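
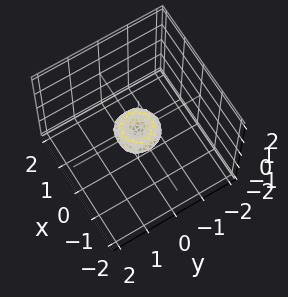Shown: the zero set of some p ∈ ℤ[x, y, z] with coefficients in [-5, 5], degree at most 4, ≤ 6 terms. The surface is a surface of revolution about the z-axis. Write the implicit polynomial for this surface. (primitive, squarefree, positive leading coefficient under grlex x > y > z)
2*x^4 + 4*x^2*y^2 + 2*y^4 - x^2 - y^2 + 2*z^2

The degree is 4 — a generic line meets the surface in up to 4 points.
Symmetries: the surface is invariant under rotation about z: p = q(x² + y², z).
From the axis intercepts and sections: a circular section at z = 0 has radius between 0 and 1; it crosses the z-axis at the gridline z = 0.
These observations pin down the coefficients.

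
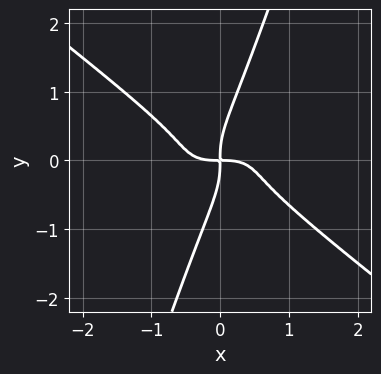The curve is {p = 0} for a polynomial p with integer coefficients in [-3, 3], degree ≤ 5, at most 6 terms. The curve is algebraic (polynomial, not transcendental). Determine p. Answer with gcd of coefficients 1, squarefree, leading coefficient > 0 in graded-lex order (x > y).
First, degree: no degree-3 curve has this shape, so deg p = 4.
Then, reading off the gridlines: one y-axis crossing is at y = 0; it crosses the x-axis at the gridline x = 0.
Finally, putting this together gives p.

x^4 - x^3*y + 3*x*y^3 - y^4 + x*y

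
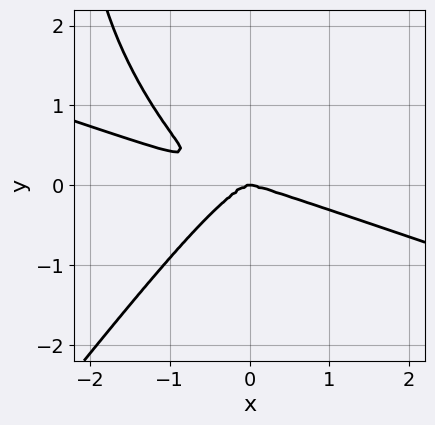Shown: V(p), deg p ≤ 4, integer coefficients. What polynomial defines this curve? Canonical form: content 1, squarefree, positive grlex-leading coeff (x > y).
(a) Degree: no degree-3 curve has this shape, so deg p = 4.
(b) Checking where it meets the axes: it meets the x-axis at x = 0 (among the integer gridlines); it meets the y-axis at y = 0 (among the integer gridlines).
(c) These observations pin down the coefficients.

x^4 + 3*x^3*y - x*y^3 - y^4 + 3*y^3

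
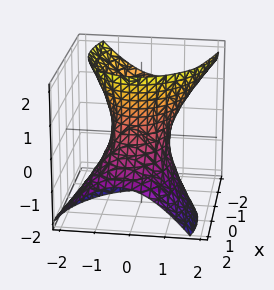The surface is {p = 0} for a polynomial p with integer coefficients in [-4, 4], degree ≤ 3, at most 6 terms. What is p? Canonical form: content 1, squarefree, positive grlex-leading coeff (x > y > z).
1. Degree: the shape is more complex than any degree-1 surface, so deg p = 2.
2. Against the integer gridlines: the x-axis gridline crossings are at x ∈ {-1, 1}; the surface avoids every integer z-axis point in the box.
3. Putting this together gives p.

2*x^2 + x*y + 3*x*z + 3*y^2 - z^2 - 2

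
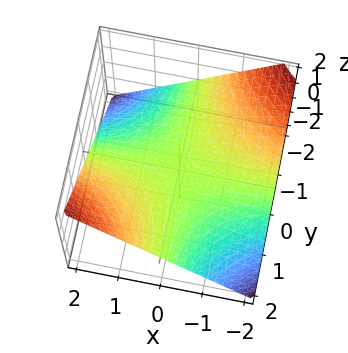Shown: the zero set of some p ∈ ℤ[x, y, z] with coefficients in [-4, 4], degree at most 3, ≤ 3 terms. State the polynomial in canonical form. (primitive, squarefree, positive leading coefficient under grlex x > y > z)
1. deg p = 2. A saddle surface; a quadric.
2. Checking where it meets the axes: every point of the y-axis in the box is on the surface; the visible x-axis segment lies entirely on the surface.
3. Assembling these constraints gives the stated polynomial.

x*y - 2*z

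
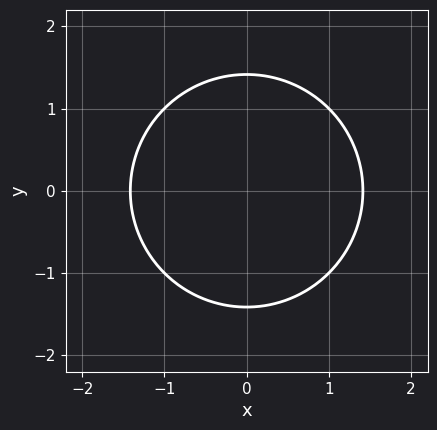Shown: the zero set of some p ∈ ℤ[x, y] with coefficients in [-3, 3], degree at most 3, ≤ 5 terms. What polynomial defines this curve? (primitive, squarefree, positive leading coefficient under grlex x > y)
x^2 + y^2 - 2

(a) The degree is 2 — no degree-1 curve has this shape.
(b) Symmetries: mirror symmetry x ↦ −x ⇒ only even powers of x; mirror symmetry y ↦ −y ⇒ only even powers of y.
(c) These observations pin down the coefficients.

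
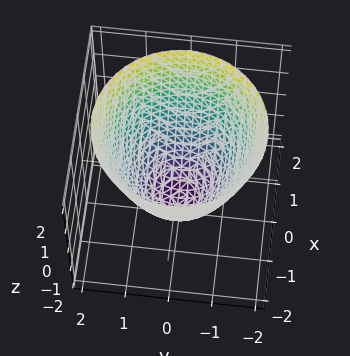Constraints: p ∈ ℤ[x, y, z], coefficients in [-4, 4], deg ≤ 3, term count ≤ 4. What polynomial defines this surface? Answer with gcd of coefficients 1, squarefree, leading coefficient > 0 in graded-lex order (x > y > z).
2*x^2 + 2*y^2 - 2*z - 3

1. deg p = 2.
2. Symmetries: rotational symmetry about the z-axis ⇒ p depends on x, y only through x² + y².
3. Reading off the gridlines: a circular section at z = -1 has radius between 0 and 1.
4. Solving for integer coefficients yields p as stated.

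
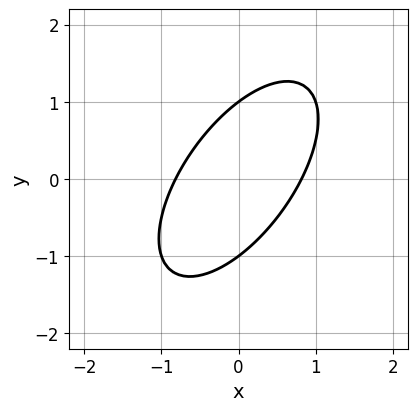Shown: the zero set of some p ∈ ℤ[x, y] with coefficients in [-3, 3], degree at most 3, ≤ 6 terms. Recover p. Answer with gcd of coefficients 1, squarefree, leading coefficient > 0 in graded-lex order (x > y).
3*x^2 - 3*x*y + 2*y^2 - 2

deg p = 2. A generic line meets the curve in up to 2 points.
From the axis intercepts and sections: among the integer gridlines, it crosses the y-axis at y ∈ {-1, 1}.
Assembling these constraints gives the stated polynomial.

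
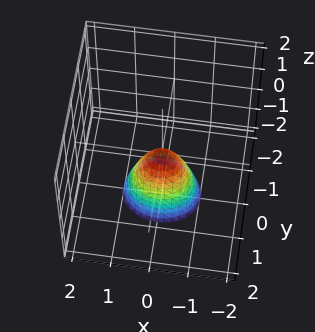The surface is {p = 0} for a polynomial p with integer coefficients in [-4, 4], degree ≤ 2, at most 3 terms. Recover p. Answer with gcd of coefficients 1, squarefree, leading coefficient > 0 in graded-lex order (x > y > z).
1. deg p = 2.
2. Symmetries: mirror symmetry y ↦ −y ⇒ only even powers of y; the x ↦ −x reflection is a symmetry, so x appears only in even powers.
3. From the visible intercepts: it crosses the x-axis at the gridline x = 0; it crosses the y-axis at the gridline y = 0; one z-axis crossing is at z = 0.
4. Fitting integer coefficients to these (and the overall shape) gives p.

2*x^2 + 3*y^2 + z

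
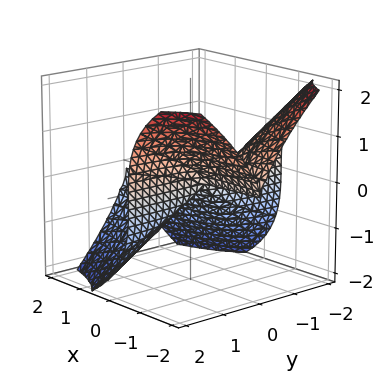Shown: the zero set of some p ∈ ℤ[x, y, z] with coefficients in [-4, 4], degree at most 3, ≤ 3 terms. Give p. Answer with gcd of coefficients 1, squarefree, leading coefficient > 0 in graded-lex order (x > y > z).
(a) Degree: a generic line meets the surface in up to 3 points, so deg p = 3.
(b) Checking where it meets the axes: it crosses the y-axis at the gridline y = 0; the visible x-axis segment lies entirely on the surface; one z-axis crossing is at z = 0.
(c) Putting this together gives p.

2*x*y^2 + z^3 + y^2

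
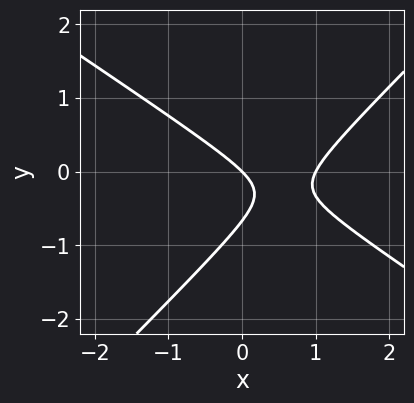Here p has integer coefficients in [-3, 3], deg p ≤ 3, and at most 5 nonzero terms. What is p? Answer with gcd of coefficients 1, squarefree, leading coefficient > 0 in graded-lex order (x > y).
2*x^2 + x*y - 3*y^2 - 2*x - 2*y

First, degree: no degree-1 curve has this shape, so deg p = 2.
Then, observable constraints: among the integer gridlines, it crosses the x-axis at x ∈ {0, 1}; it meets the y-axis at y = 0 (among the integer gridlines).
Finally, together with the visible shape, these determine p as stated.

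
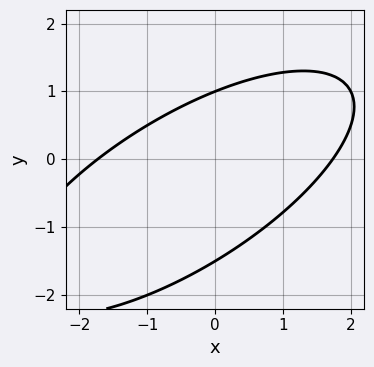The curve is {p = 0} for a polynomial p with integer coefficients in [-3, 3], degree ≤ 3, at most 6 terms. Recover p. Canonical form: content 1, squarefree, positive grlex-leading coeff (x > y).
1. The degree is 2 — the shape is more complex than any degree-1 curve.
2. Observable constraints: it crosses the y-axis at the gridline y = 1.
3. Solving for integer coefficients yields p as stated.

x^2 - 2*x*y + 2*y^2 + y - 3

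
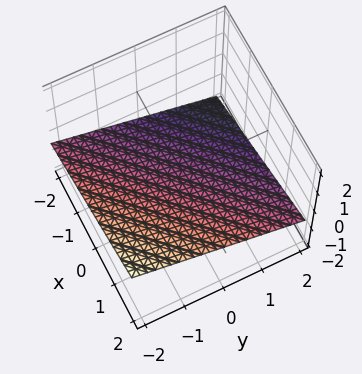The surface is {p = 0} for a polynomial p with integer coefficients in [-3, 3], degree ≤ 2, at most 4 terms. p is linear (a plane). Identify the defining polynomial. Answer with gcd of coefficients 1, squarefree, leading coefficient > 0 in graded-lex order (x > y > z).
(a) The degree is 1 — every cross-section is a straight line — this is a plane.
(b) Reading off the gridlines: it meets the y-axis at y = -2 (among the integer gridlines); it meets the x-axis at x = 2 (among the integer gridlines).
(c) Matching integer coefficients to the picture gives p.

x - y - 3*z - 2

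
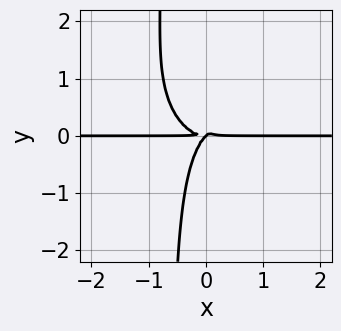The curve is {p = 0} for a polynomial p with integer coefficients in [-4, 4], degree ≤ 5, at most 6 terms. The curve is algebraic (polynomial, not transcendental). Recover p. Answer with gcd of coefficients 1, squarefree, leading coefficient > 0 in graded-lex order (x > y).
First, degree: a generic line meets the curve in up to 4 points, so deg p = 4.
Then, against the integer gridlines: it meets the y-axis at y = 0 (among the integer gridlines); every point of the x-axis in the box is on the curve.
Finally, putting this together gives p.

3*x^3*y + 3*x*y^3 - 2*x*y^2 + 2*y^3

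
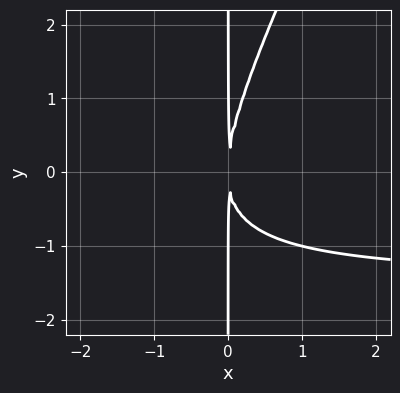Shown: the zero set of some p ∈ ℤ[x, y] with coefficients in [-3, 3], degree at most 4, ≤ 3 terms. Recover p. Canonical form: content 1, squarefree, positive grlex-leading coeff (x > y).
First, deg p = 3. The shape is more complex than any degree-2 curve.
Then, checking where it meets the axes: every point of the y-axis in the box is on the curve.
Finally, together with the visible shape, these determine p as stated.

2*x^2*y - x*y^2 + 3*x^2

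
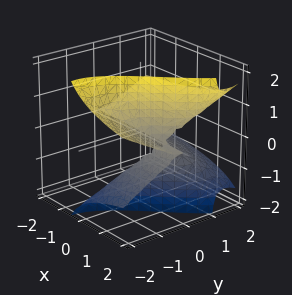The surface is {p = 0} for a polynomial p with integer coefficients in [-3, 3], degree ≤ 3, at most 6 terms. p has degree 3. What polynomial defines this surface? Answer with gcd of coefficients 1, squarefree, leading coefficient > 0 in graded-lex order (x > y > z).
3*x*z^2 + y^3 - 3*y*z^2 - 3*z^2

First, degree: a generic line meets the surface in up to 3 points, so deg p = 3.
Then, observable constraints: every point of the x-axis in the box is on the surface; it crosses the z-axis at the gridline z = 0.
Finally, assembling these constraints gives the stated polynomial.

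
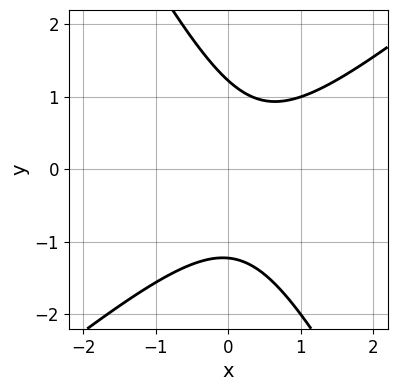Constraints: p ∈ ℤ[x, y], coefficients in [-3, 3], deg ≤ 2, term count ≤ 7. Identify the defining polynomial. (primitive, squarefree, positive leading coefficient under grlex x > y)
3*x^2 - 2*x*y - 2*y^2 - 2*x + 3

deg p = 2. The shape is more complex than any degree-1 curve.
Observable constraints: no x-intercept at any integer in the box.
Solving for integer coefficients yields p as stated.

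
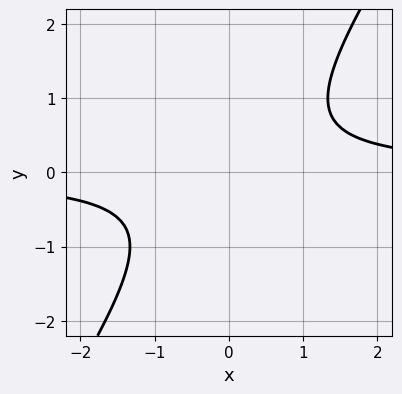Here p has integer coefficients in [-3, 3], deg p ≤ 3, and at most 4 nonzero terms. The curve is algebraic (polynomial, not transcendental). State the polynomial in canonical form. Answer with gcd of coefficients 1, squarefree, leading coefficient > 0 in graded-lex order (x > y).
deg p = 2.
Checking where it meets the axes: it misses every integer gridline on the x-axis; it misses every integer gridline on the y-axis.
These observations pin down the coefficients.

3*x*y - 2*y^2 - 2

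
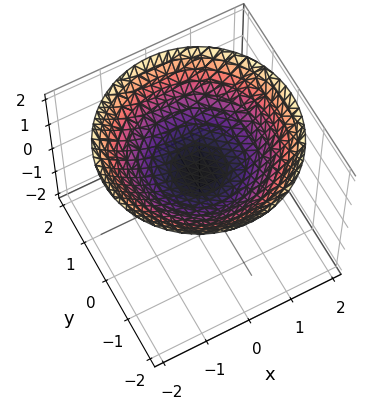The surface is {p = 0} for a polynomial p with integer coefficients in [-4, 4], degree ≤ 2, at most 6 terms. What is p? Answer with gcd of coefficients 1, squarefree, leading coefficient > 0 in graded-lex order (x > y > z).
x^2 + y^2 - 3*z + 2

(a) The degree is 2 — the shape is more complex than any degree-1 surface.
(b) Symmetries: the z-axis is an axis of rotation, so x and y enter only as x² + y².
(c) Reading off the gridlines: the surface avoids every integer x-axis point in the box; a circular section at z = 1 has radius exactly 1; the surface avoids every integer y-axis point in the box.
(d) The integer polynomial consistent with all of this is the stated p.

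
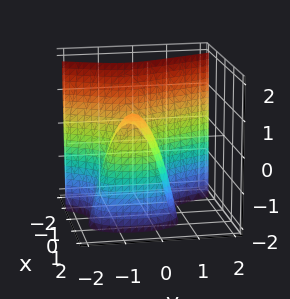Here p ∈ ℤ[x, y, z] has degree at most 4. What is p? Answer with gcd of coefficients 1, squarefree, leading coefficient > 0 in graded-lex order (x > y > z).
1. Degree: a generic line meets the surface in up to 3 points, so deg p = 3.
2. From the axis intercepts and sections: among the integer gridlines, it crosses the y-axis at y ∈ {-1, 0}; among the integer gridlines, it crosses the x-axis at x ∈ {0, 1}; it crosses the z-axis at the gridline z = 0.
3. Putting this together gives p.

3*x^3 - 3*x^2 + 2*y^2 + 2*y + z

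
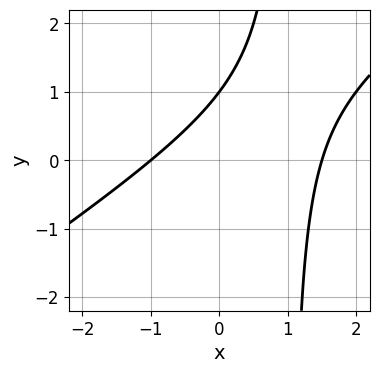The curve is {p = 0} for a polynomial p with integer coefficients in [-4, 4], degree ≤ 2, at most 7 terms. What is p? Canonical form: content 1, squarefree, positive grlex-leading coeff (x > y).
2*x^2 - 3*x*y - x + 3*y - 3

1. deg p = 2.
2. Against the integer gridlines: it crosses the x-axis at the gridline x = -1; one y-axis crossing is at y = 1.
3. Assembling these constraints gives the stated polynomial.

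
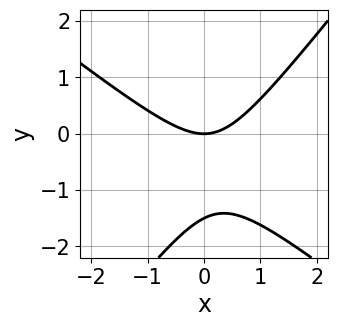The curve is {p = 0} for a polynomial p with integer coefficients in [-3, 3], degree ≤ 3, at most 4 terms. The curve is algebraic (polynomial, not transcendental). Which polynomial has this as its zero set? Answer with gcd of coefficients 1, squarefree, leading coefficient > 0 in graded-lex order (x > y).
First, the degree is 2 — the shape is more complex than any degree-1 curve.
Next, reading off the gridlines: one x-axis crossing is at x = 0; it crosses the y-axis at the gridline y = 0.
Finally, the integer polynomial consistent with all of this is the stated p.

2*x^2 + x*y - 2*y^2 - 3*y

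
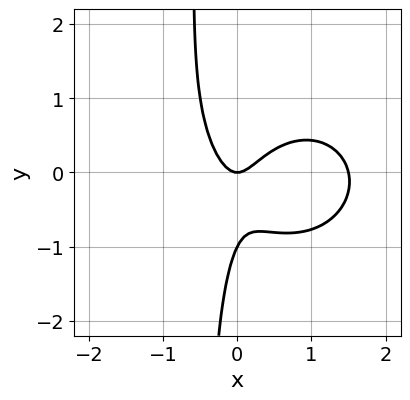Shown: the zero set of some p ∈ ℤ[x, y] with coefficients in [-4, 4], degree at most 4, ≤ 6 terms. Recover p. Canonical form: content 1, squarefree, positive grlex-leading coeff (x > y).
2*x^3 + 2*x*y^2 - 3*x^2 + y^2 + y

(a) deg p = 3.
(b) Against the integer gridlines: it meets the x-axis at x = 0 (among the integer gridlines); among the integer gridlines, it crosses the y-axis at y ∈ {-1, 0}.
(c) The integer polynomial consistent with all of this is the stated p.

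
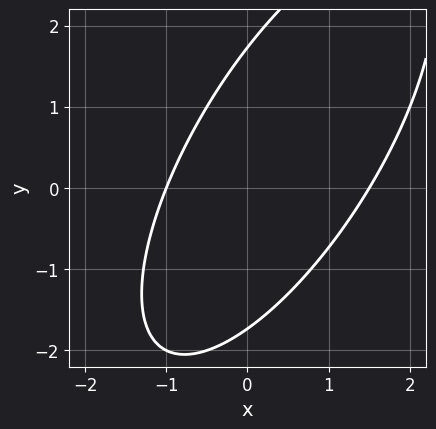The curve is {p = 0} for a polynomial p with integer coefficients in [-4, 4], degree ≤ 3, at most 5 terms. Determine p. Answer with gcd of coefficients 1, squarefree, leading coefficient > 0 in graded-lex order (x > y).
2*x^2 - 2*x*y + y^2 - x - 3

deg p = 2. A generic line meets the curve in up to 2 points.
Observable constraints: it crosses the x-axis at the gridline x = -1.
Assembling these constraints gives the stated polynomial.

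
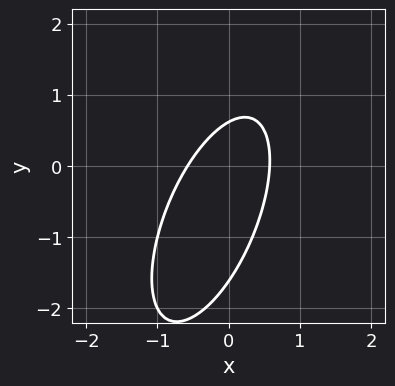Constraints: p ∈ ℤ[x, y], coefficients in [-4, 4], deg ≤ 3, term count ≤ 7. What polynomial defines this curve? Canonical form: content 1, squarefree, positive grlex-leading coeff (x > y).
(a) Degree: a generic line meets the curve in up to 2 points, so deg p = 2.
(b) Solving for integer coefficients yields p as stated.

3*x^2 - 2*x*y + y^2 + y - 1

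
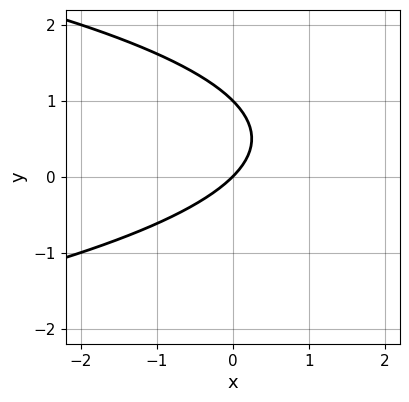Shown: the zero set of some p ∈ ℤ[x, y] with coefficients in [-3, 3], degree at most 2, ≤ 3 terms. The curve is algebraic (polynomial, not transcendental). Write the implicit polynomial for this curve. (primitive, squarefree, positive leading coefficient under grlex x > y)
deg p = 2. No degree-1 curve has this shape.
From the visible intercepts: it crosses the x-axis at the gridline x = 0; among the integer gridlines, it crosses the y-axis at y ∈ {0, 1}.
The integer polynomial consistent with all of this is the stated p.

y^2 + x - y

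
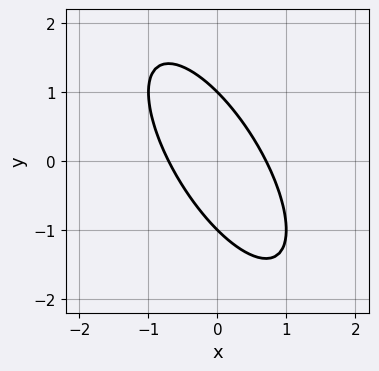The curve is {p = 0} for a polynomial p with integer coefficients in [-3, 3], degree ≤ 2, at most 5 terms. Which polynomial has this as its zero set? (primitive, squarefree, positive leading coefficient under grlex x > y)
2*x^2 + 2*x*y + y^2 - 1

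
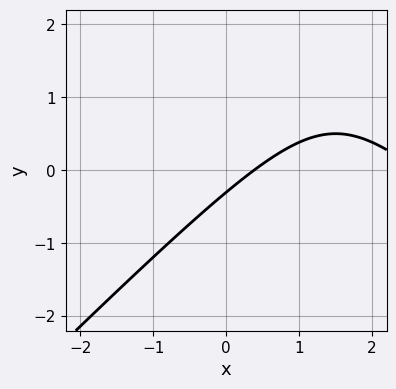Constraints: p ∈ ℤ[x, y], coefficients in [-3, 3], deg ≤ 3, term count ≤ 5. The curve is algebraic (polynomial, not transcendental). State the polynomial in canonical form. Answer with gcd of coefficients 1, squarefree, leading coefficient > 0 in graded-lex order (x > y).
x^2 - y^2 - 3*x + 3*y + 1

The degree is 2 — a generic line meets the curve in up to 2 points.
Solving for integer coefficients yields p as stated.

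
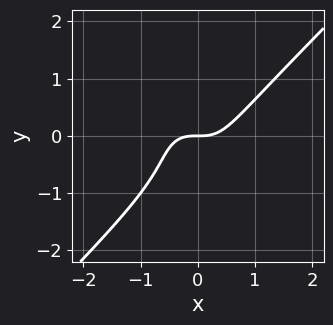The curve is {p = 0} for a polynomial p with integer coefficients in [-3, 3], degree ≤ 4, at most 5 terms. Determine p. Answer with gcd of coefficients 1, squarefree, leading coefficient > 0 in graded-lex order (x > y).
3*x^3 - x*y^2 - 2*y^3 - 2*y^2 - 2*y

First, the degree is 3 — no degree-2 curve has this shape.
Next, checking where it meets the axes: one y-axis crossing is at y = 0; one x-axis crossing is at x = 0.
Finally, solving for integer coefficients yields p as stated.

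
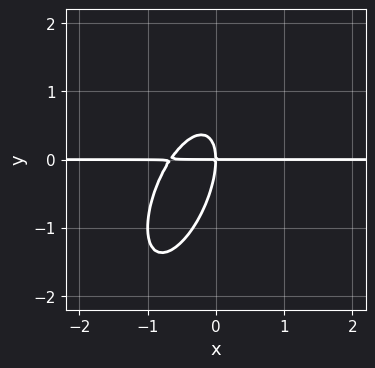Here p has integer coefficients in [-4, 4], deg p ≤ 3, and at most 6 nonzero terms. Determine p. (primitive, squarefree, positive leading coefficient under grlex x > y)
3*x^2*y - 2*x*y^2 + y^3 + 2*x*y

1. The degree is 3 — no degree-2 curve has this shape.
2. Observable constraints: one y-axis crossing is at y = 0; the visible x-axis segment lies entirely on the curve.
3. Together with the visible shape, these determine p as stated.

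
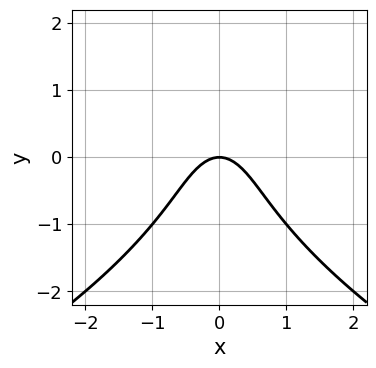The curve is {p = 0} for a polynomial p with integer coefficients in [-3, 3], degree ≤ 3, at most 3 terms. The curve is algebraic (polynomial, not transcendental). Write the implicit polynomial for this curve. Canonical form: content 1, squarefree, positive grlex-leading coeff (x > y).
First, deg p = 3. A generic line meets the curve in up to 3 points.
Next, symmetries: it's symmetric under x → −x, forcing even powers of x.
Then, checking where it meets the axes: one x-axis crossing is at x = 0; one y-axis crossing is at y = 0.
Finally, fitting integer coefficients to these (and the overall shape) gives p.

y^3 + 3*x^2 + 2*y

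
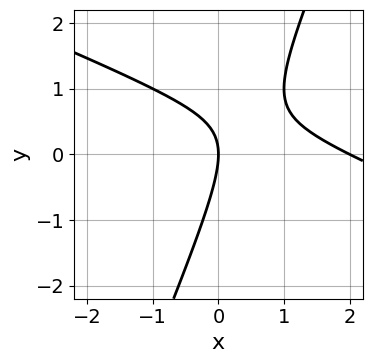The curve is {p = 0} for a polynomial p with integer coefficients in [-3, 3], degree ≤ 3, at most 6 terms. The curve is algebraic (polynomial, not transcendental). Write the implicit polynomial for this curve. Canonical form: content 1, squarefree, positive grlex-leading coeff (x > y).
(a) The degree is 2 — the shape is more complex than any degree-1 curve.
(b) Observable constraints: the x-axis gridline crossings are at x ∈ {0, 2}; it meets the y-axis at y = 0 (among the integer gridlines).
(c) The integer polynomial consistent with all of this is the stated p.

x^2 + 2*x*y - y^2 - 2*x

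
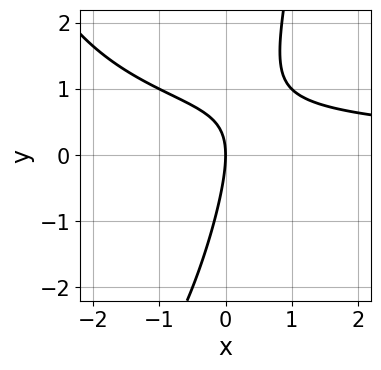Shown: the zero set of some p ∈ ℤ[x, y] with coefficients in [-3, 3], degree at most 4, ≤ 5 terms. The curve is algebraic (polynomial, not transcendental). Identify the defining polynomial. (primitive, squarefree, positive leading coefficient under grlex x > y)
x^2*y + 3*x*y - y^2 - 3*x

The degree is 3 — no degree-2 curve has this shape.
Against the integer gridlines: it crosses the y-axis at the gridline y = 0; it meets the x-axis at x = 0 (among the integer gridlines).
Assembling these constraints gives the stated polynomial.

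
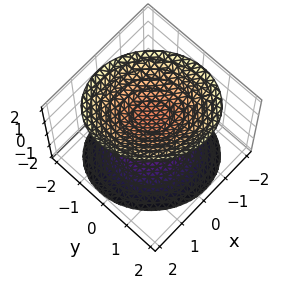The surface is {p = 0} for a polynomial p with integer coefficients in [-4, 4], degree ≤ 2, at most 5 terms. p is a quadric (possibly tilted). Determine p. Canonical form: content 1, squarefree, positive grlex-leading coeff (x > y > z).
3*x^2 + x*y + 3*y^2 - 3*z^2 + 3

First, there are 2 components.
Next, the degree is 2 — a generic line meets the surface in up to 2 points.
Next, from the axis intercepts and sections: no y-intercept at any integer in the box; the z-axis gridline crossings are at z ∈ {-1, 1}; it misses every integer gridline on the x-axis.
Finally, these observations pin down the coefficients.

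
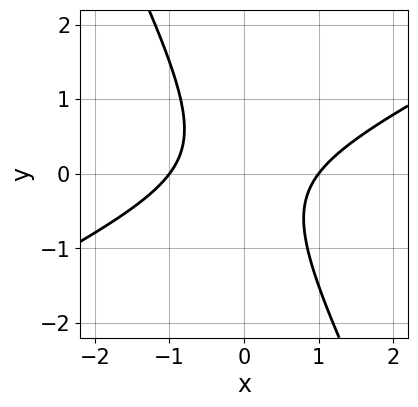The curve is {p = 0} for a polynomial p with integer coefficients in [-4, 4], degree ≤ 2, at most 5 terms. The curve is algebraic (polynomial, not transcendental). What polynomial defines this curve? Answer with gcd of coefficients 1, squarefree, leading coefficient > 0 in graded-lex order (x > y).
2*x^2 - 3*x*y - 2*y^2 - 2

deg p = 2. No degree-1 curve has this shape.
Observable constraints: it misses every integer gridline on the y-axis; among the integer gridlines, it crosses the x-axis at x ∈ {-1, 1}.
The integer polynomial consistent with all of this is the stated p.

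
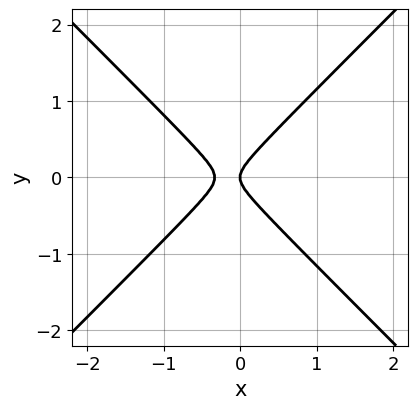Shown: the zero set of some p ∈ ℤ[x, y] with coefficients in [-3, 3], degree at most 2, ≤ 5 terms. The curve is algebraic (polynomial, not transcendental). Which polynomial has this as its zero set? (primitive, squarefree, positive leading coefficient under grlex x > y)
1. deg p = 2. The shape is more complex than any degree-1 curve.
2. Symmetries: it's symmetric under y → −y, forcing even powers of y.
3. Checking where it meets the axes: one y-axis crossing is at y = 0; it crosses the x-axis at the gridline x = 0.
4. Solving for integer coefficients yields p as stated.

3*x^2 - 3*y^2 + x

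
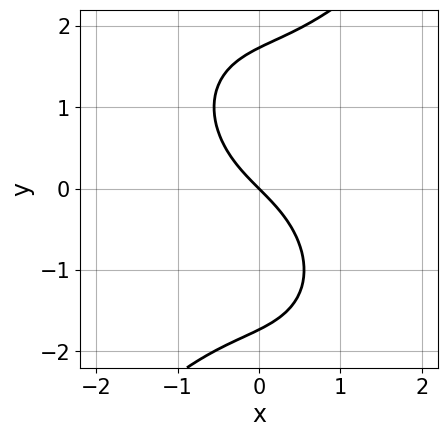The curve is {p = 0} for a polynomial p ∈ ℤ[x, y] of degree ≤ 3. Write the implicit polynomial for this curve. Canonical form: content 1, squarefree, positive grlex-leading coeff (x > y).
2*x^3 - y^3 + 3*x + 3*y

1. The degree is 3 — a generic line meets the curve in up to 3 points.
2. Checking where it meets the axes: it crosses the x-axis at the gridline x = 0; it crosses the y-axis at the gridline y = 0.
3. Matching integer coefficients to the picture gives p.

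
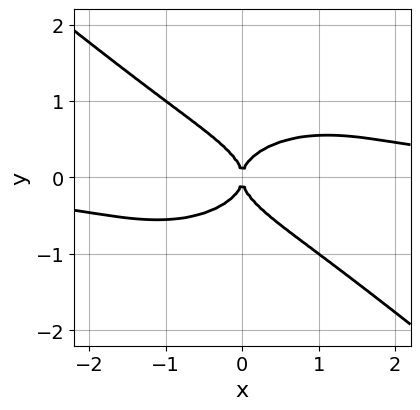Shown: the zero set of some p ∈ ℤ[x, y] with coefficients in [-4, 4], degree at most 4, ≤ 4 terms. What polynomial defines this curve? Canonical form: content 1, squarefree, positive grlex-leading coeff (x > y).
deg p = 4. A generic line meets the curve in up to 4 points.
From the axis intercepts and sections: one x-axis crossing is at x = 0; it meets the y-axis at y = 0 (among the integer gridlines).
Matching integer coefficients to the picture gives p.

x^3*y + x*y^3 + 3*y^4 - x^2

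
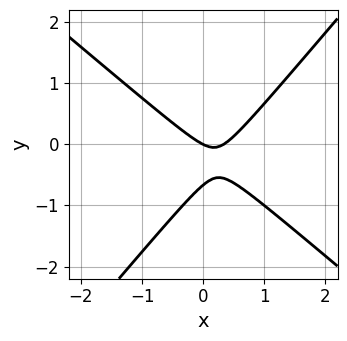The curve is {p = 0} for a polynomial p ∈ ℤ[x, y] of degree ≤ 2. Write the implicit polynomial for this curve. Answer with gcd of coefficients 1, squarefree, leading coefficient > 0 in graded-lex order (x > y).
3*x^2 + x*y - 3*y^2 - x - 2*y

deg p = 2. The shape is more complex than any degree-1 curve.
Checking where it meets the axes: one y-axis crossing is at y = 0; one x-axis crossing is at x = 0.
Together with the visible shape, these determine p as stated.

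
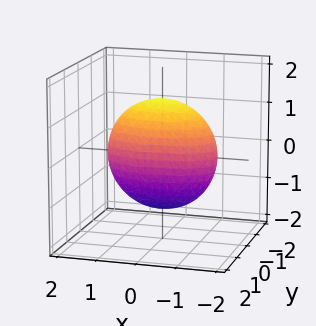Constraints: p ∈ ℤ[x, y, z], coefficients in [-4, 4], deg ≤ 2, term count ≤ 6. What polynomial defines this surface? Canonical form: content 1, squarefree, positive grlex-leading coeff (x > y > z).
x^2 + 3*y^2 + z^2 - 2

First, degree: bounded and convex; a quadric, so deg p = 2.
Next, symmetries: it's symmetric under y → −y, forcing even powers of y; it's symmetric under z → −z, forcing even powers of z; it's symmetric under x → −x, forcing even powers of x.
Finally, solving for integer coefficients yields p as stated.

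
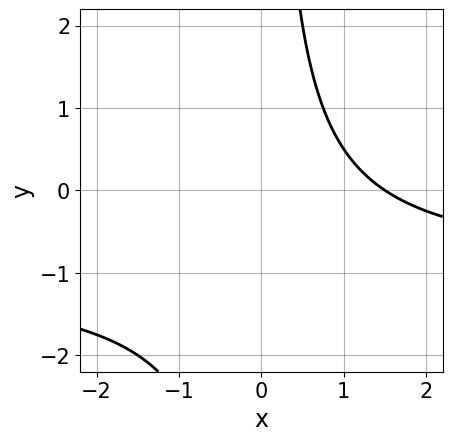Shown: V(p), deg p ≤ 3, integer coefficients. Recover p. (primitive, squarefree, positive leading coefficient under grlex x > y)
First, the degree is 2 — the shape is more complex than any degree-1 curve.
Next, from the visible intercepts: it misses every integer gridline on the y-axis.
Finally, together with the visible shape, these determine p as stated.

2*x*y + 2*x - 3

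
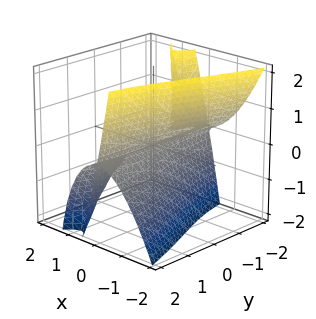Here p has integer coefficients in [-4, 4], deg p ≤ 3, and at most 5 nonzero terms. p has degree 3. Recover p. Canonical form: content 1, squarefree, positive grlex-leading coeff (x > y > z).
3*x^3 + 2*x*y*z + z^2

There are 2 components. Treating them together as one polynomial.
The degree is 3 — no degree-2 surface has this shape.
Reading off the gridlines: it meets the z-axis at z = 0 (among the integer gridlines); the visible y-axis segment lies entirely on the surface; one x-axis crossing is at x = 0.
Solving for integer coefficients yields p as stated.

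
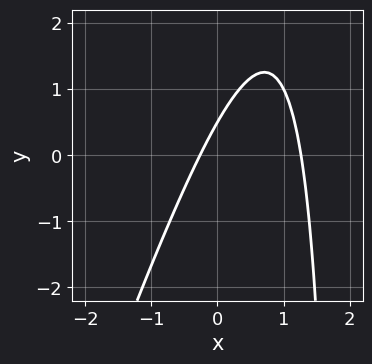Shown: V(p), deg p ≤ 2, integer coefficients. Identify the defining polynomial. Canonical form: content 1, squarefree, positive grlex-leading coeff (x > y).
3*x^2 - x*y - 3*x + 2*y - 1

First, the degree is 2 — a generic line meets the curve in up to 2 points.
Finally, putting this together gives p.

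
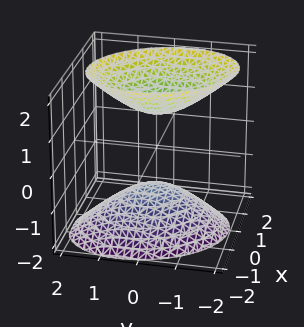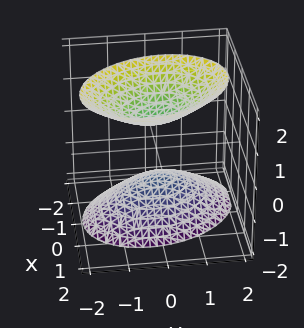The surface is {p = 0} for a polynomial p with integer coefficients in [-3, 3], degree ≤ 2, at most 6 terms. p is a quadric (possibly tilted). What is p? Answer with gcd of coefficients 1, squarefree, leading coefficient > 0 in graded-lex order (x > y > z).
3*x^2 + x*y - x*z + 2*y^2 - 2*z^2 + 2

(a) There are 2 components. They look like related sheets of one shape, so recover p as a whole.
(b) The degree is 2 — no degree-1 surface has this shape.
(c) From the visible intercepts: among the integer gridlines, it crosses the z-axis at z ∈ {-1, 1}; the surface avoids every integer y-axis point in the box; it misses every integer gridline on the x-axis.
(d) Solving for integer coefficients yields p as stated.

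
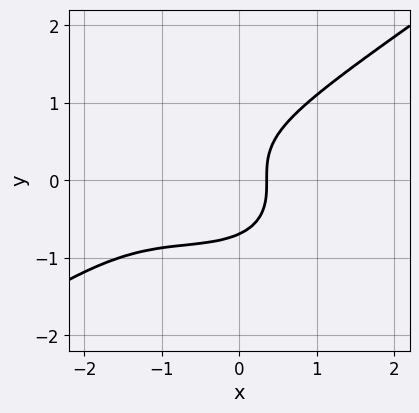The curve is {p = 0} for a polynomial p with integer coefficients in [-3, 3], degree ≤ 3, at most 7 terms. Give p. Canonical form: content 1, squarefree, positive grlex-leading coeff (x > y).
First, deg p = 3. The shape is more complex than any degree-2 curve.
Finally, putting this together gives p.

x^3 - 3*y^3 + 2*x^2 + 2*x - 1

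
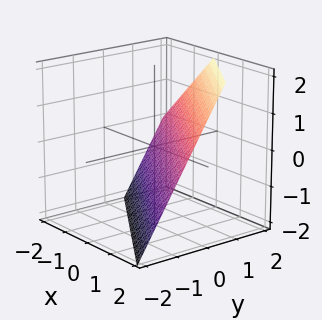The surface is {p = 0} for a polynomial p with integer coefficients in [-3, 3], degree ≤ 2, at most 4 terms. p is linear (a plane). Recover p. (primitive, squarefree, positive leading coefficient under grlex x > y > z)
2*x + 3*y - 2*z - 2

1. deg p = 1. Every cross-section is a straight line — this is a plane.
2. Reading off the gridlines: one z-axis crossing is at z = -1; it crosses the x-axis at the gridline x = 1.
3. Solving for integer coefficients yields p as stated.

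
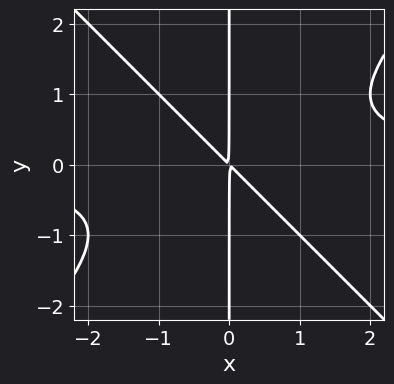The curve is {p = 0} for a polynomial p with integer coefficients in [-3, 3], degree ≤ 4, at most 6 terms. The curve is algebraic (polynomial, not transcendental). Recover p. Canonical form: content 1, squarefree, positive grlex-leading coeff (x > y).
1. The degree is 4 — a generic line meets the curve in up to 4 points.
2. From the visible intercepts: every point of the y-axis in the box is on the curve.
3. Assembling these constraints gives the stated polynomial.

x^3*y - x*y^3 - x^2 - x*y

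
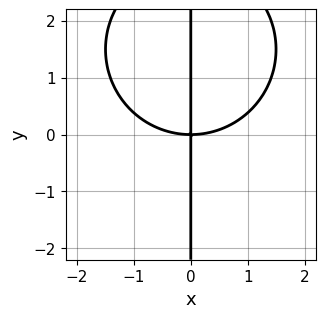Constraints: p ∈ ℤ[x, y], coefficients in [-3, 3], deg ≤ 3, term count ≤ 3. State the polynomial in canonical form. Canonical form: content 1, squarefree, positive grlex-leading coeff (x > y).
(a) Degree: a generic line meets the curve in up to 3 points, so deg p = 3.
(b) Observable constraints: it crosses the x-axis at the gridline x = 0; the visible y-axis segment lies entirely on the curve.
(c) Solving for integer coefficients yields p as stated.

x^3 + x*y^2 - 3*x*y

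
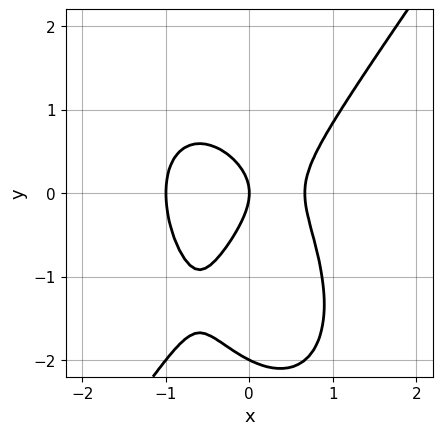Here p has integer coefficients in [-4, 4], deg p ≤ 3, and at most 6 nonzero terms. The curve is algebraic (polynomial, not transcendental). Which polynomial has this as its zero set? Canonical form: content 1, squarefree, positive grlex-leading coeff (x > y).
3*x^3 - y^3 + x^2 - 2*y^2 - 2*x

First, degree: a generic line meets the curve in up to 3 points, so deg p = 3.
Then, from the visible intercepts: the x-axis gridline crossings are at x ∈ {-1, 0}; the y-axis gridline crossings are at y ∈ {-2, 0}.
Finally, fitting integer coefficients to these (and the overall shape) gives p.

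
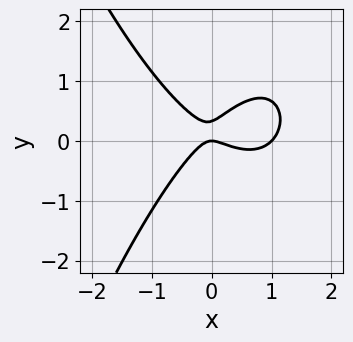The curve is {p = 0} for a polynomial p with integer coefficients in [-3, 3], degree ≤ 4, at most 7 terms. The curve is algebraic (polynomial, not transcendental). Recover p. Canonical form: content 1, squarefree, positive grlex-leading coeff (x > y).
2*x^3 - 2*x^2 - x*y + 3*y^2 - y

1. The degree is 3 — no degree-2 curve has this shape.
2. From the axis intercepts and sections: one y-axis crossing is at y = 0; among the integer gridlines, it crosses the x-axis at x ∈ {0, 1}.
3. Matching integer coefficients to the picture gives p.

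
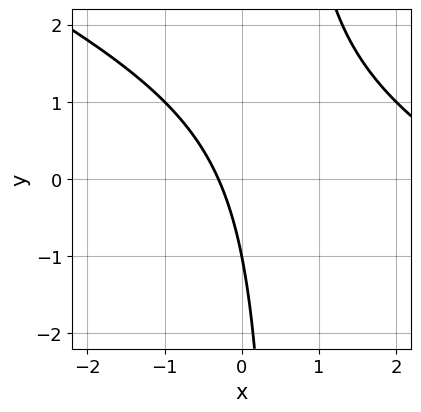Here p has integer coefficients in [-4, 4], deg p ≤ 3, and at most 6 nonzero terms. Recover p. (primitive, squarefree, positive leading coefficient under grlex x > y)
x^2 + 2*x*y - 3*x - y - 1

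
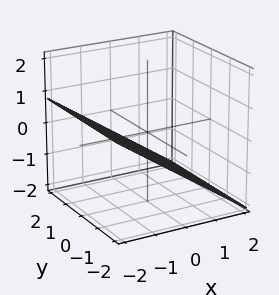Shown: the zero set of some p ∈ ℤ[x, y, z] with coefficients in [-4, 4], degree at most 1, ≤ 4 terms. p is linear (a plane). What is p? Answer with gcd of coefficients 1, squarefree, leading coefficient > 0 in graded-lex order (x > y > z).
2*x + 3*z + 2

First, degree: the surface is flat (a plane), so deg p = 1.
Then, from the axis intercepts and sections: the surface avoids every integer y-axis point in the box; it crosses the x-axis at the gridline x = -1.
Finally, assembling these constraints gives the stated polynomial.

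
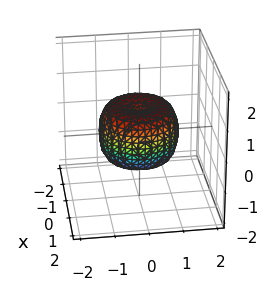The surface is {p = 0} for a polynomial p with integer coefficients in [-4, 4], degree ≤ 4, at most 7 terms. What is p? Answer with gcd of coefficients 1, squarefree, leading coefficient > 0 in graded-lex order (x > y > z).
2*x^4 + 4*x^2*y^2 + 2*y^4 - 2*x^2 - 2*y^2 + 2*z^2 - 1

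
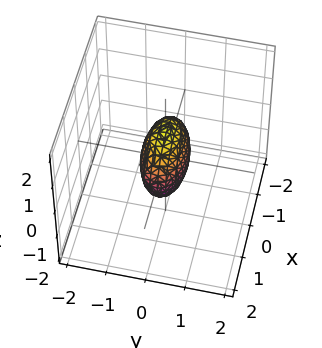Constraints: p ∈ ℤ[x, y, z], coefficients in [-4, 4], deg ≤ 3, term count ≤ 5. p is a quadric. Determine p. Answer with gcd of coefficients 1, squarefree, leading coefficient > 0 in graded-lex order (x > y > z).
(a) deg p = 2.
(b) Symmetries: it's symmetric under z → −z, forcing even powers of z; mirror symmetry y ↦ −y ⇒ only even powers of y; it's symmetric under x → −x, forcing even powers of x.
(c) Reading off the gridlines: among the integer gridlines, it crosses the x-axis at x ∈ {-1, 1}; the z-axis gridline crossings are at z ∈ {-1, 1}.
(d) Fitting integer coefficients to these (and the overall shape) gives p.

x^2 + 3*y^2 + z^2 - 1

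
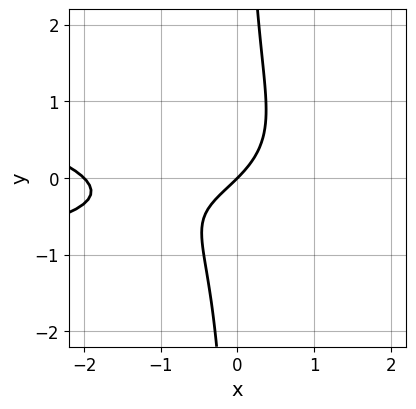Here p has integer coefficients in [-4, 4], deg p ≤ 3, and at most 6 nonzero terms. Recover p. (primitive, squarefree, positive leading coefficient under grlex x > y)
1. Degree: the shape is more complex than any degree-2 curve, so deg p = 3.
2. Against the integer gridlines: among the integer gridlines, it crosses the x-axis at x ∈ {-2, 0}; it crosses the y-axis at the gridline y = 0.
3. Putting this together gives p.

3*x*y^2 + x^2 + 2*x - 2*y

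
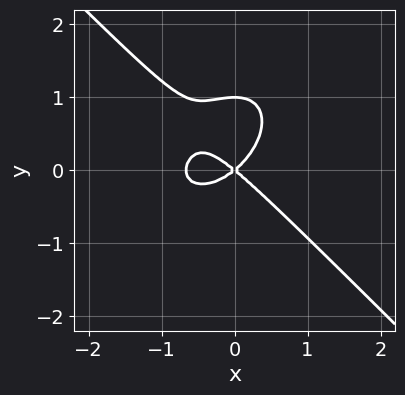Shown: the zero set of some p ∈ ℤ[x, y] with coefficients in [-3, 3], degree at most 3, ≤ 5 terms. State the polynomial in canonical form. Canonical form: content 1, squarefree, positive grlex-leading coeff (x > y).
3*x^3 + 3*y^3 + 2*x^2 - 3*y^2

1. Degree: a generic line meets the curve in up to 3 points, so deg p = 3.
2. From the axis intercepts and sections: one x-axis crossing is at x = 0; the y-axis gridline crossings are at y ∈ {0, 1}.
3. Fitting integer coefficients to these (and the overall shape) gives p.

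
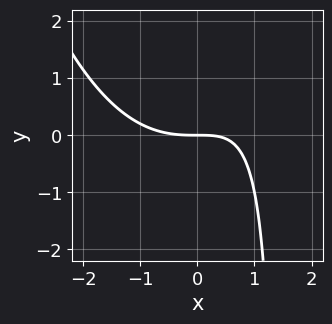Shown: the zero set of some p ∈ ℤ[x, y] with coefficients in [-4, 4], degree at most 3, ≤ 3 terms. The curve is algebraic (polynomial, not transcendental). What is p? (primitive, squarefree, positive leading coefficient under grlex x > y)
The degree is 3 — the shape is more complex than any degree-2 curve.
Reading off the gridlines: it crosses the x-axis at the gridline x = 0; one y-axis crossing is at y = 0.
Together with the visible shape, these determine p as stated.

x^3 - 2*x*y + 3*y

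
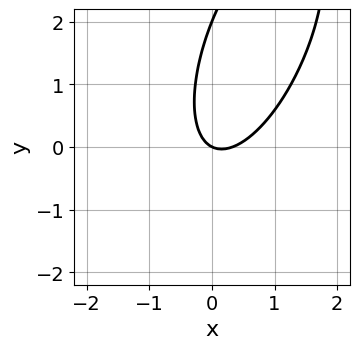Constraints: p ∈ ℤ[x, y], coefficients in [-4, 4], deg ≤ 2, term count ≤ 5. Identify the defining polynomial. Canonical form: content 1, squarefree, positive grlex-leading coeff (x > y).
First, degree: no degree-1 curve has this shape, so deg p = 2.
Next, from the axis intercepts and sections: it meets the x-axis at x = 0 (among the integer gridlines); among the integer gridlines, it crosses the y-axis at y ∈ {0, 2}.
Finally, assembling these constraints gives the stated polynomial.

3*x^2 - 2*x*y + y^2 - x - 2*y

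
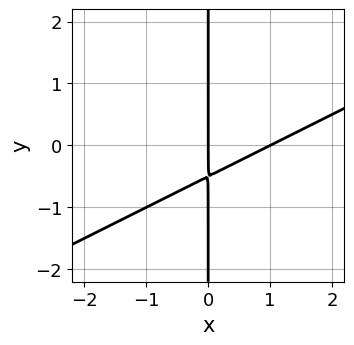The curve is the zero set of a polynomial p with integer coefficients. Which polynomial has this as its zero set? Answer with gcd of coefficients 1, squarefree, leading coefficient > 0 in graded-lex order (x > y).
x^2 - 2*x*y - x

The degree is 2 — a generic line meets the curve in up to 2 points.
Observable constraints: every point of the y-axis in the box is on the curve; among the integer gridlines, it crosses the x-axis at x ∈ {0, 1}.
Fitting integer coefficients to these (and the overall shape) gives p.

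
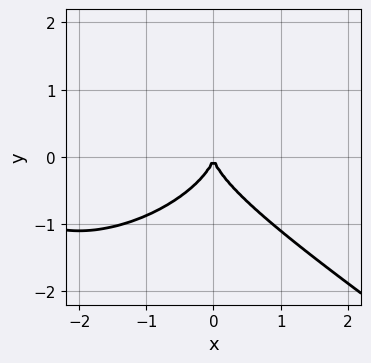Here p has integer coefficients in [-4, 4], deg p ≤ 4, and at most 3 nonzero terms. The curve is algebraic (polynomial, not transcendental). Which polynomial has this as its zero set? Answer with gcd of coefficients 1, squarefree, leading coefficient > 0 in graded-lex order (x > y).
x^3 + 3*y^3 + 3*x^2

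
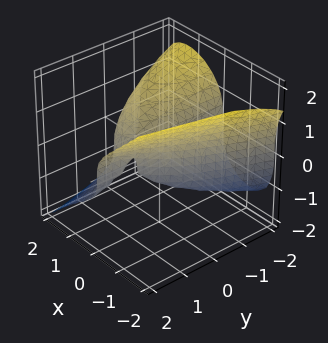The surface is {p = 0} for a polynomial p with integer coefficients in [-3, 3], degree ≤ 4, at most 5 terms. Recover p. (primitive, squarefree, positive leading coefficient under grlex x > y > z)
2*x^3 + 2*z^3 - x^2 + 3*x*y - 3*x

deg p = 3. The shape is more complex than any degree-2 surface.
From the axis intercepts and sections: every point of the y-axis in the box is on the surface; one z-axis crossing is at z = 0.
The integer polynomial consistent with all of this is the stated p. Check: (-1, 0, 0) on the x-axis lies on the surface, and p(-1, 0, 0) = 0. ✓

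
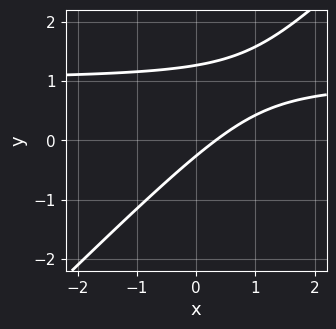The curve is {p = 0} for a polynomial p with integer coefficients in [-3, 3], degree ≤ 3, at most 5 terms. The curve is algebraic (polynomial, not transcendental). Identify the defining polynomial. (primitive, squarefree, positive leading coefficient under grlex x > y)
1. deg p = 2. The shape is more complex than any degree-1 curve.
2. Matching integer coefficients to the picture gives p.

3*x*y - 3*y^2 - 3*x + 3*y + 1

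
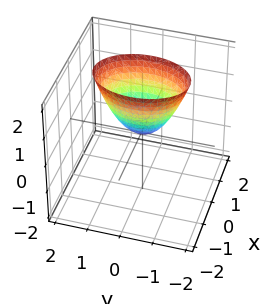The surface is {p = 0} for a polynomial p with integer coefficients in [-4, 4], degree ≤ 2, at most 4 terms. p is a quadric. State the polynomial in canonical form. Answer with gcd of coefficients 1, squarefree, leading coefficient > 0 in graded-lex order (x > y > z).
2*x^2 + y^2 - z

First, deg p = 2.
Then, symmetries: it's symmetric under y → −y, forcing even powers of y; it's symmetric under x → −x, forcing even powers of x.
Then, observable constraints: one x-axis crossing is at x = 0; it meets the y-axis at y = 0 (among the integer gridlines).
Finally, fitting integer coefficients to these (and the overall shape) gives p.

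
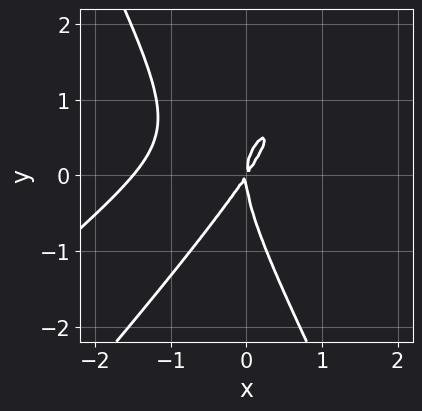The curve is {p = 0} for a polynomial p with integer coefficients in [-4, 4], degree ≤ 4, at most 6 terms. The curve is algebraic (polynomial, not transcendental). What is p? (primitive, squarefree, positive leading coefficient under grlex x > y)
Degree: a generic line meets the curve in up to 3 points, so deg p = 3.
Reading off the gridlines: it crosses the y-axis at the gridline y = 0; it crosses the x-axis at the gridline x = 0.
The integer polynomial consistent with all of this is the stated p.

2*x^3 - 3*x^2*y + y^3 + 3*x^2 - 2*x*y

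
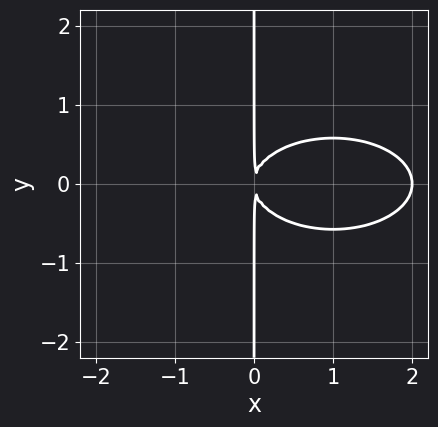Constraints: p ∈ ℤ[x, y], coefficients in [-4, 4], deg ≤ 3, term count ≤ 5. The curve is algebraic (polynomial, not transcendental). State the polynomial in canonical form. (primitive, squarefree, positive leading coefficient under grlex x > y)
1. deg p = 3.
2. Symmetries: the y ↦ −y reflection is a symmetry, so y appears only in even powers.
3. Checking where it meets the axes: it meets the x-axis at x = 2 (among the integer gridlines); the visible y-axis segment lies entirely on the curve.
4. The integer polynomial consistent with all of this is the stated p.

x^3 + 3*x*y^2 - 2*x^2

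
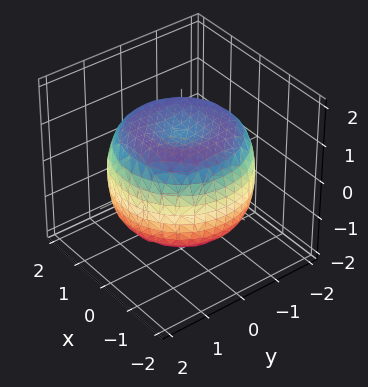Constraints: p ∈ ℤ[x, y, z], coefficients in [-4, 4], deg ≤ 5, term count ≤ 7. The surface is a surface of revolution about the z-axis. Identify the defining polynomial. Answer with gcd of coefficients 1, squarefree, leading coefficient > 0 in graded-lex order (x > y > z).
x^4 + 2*x^2*y^2 + y^4 - 2*x^2 - 2*y^2 + 2*z^2 - 2

(a) deg p = 4.
(b) Symmetries: rotational symmetry about the z-axis ⇒ p depends on x, y only through x² + y².
(c) Reading off the gridlines: the z-axis gridline crossings are at z ∈ {-1, 1}; a circular section at z = 0 has radius between 1 and 2.
(d) These observations pin down the coefficients.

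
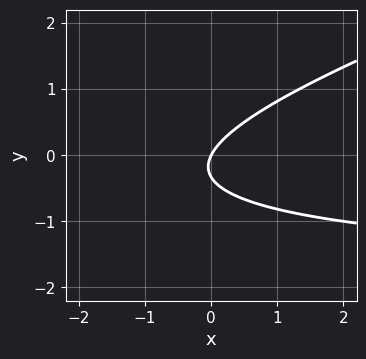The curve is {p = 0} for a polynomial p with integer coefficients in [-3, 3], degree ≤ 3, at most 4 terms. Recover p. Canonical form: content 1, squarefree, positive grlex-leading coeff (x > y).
x*y - 3*y^2 + 2*x - y

First, deg p = 2.
Then, checking where it meets the axes: it meets the y-axis at y = 0 (among the integer gridlines); it meets the x-axis at x = 0 (among the integer gridlines).
Finally, fitting integer coefficients to these (and the overall shape) gives p.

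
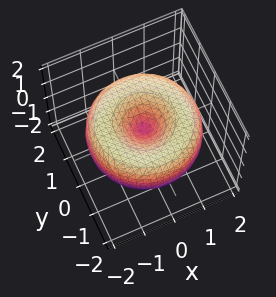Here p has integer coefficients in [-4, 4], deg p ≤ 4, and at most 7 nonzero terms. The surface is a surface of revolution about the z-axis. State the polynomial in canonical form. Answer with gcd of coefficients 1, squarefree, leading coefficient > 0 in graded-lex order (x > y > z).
1. deg p = 4. A generic line meets the surface in up to 4 points.
2. Symmetries: the z-axis is an axis of rotation, so x and y enter only as x² + y².
3. From the axis intercepts and sections: it crosses the z-axis at the gridline z = 0; one x-axis crossing is at x = 0.
4. Assembling these constraints gives the stated polynomial.

x^4 + 2*x^2*y^2 + y^4 - 3*x^2 - 3*y^2 + 3*z^2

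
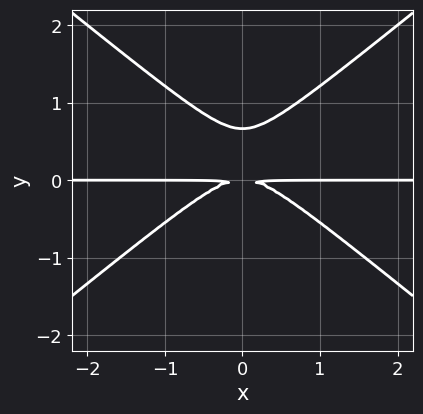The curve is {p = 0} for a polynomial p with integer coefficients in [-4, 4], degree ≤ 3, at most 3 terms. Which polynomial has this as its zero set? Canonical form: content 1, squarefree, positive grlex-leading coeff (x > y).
2*x^2*y - 3*y^3 + 2*y^2

The degree is 3 — the shape is more complex than any degree-2 curve.
Symmetries: the x ↦ −x reflection is a symmetry, so x appears only in even powers.
Observable constraints: the visible x-axis segment lies entirely on the curve.
Matching integer coefficients to the picture gives p.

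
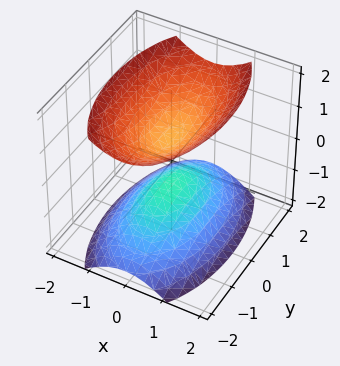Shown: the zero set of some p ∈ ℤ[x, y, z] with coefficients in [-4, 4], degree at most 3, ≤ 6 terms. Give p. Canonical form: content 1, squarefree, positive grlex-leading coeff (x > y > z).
1. I count 2 distinct pieces.
2. The degree is 2 — two sheets facing apart; a quadric.
3. Symmetries: mirror symmetry z ↦ −z ⇒ only even powers of z; mirror symmetry x ↦ −x ⇒ only even powers of x; the y ↦ −y reflection is a symmetry, so y appears only in even powers.
4. From the axis intercepts and sections: it misses every integer gridline on the x-axis; the surface avoids every integer y-axis point in the box.
5. Solving for integer coefficients yields p as stated.

3*x^2 + y^2 - 2*z^2 + 1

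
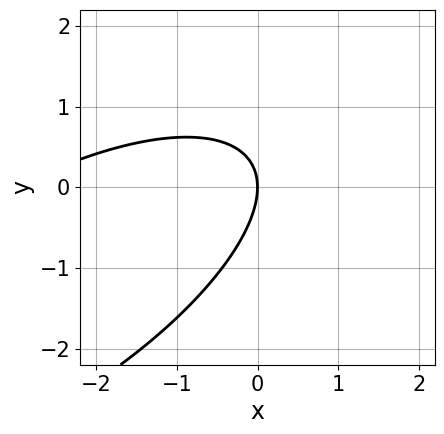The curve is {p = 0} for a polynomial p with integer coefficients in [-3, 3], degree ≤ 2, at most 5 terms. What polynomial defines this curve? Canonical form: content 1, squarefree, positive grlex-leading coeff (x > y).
The degree is 2 — a generic line meets the curve in up to 2 points.
Checking where it meets the axes: one x-axis crossing is at x = 0; it meets the y-axis at y = 0 (among the integer gridlines).
Fitting integer coefficients to these (and the overall shape) gives p.

x^2 - 2*x*y + 2*y^2 + 3*x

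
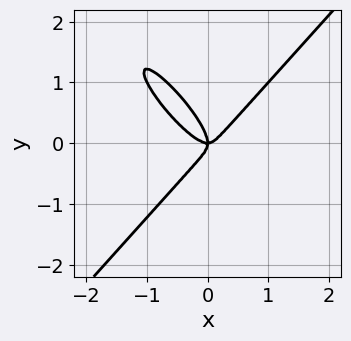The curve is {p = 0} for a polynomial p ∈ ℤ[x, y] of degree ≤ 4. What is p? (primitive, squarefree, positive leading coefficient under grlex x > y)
3*x^3 + 2*x^2*y - 2*x*y^2 - 2*y^3 - x*y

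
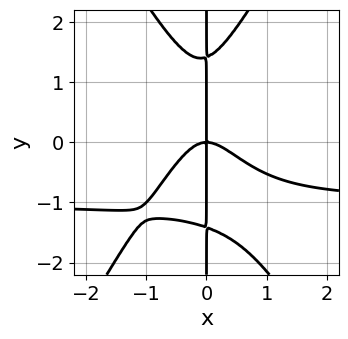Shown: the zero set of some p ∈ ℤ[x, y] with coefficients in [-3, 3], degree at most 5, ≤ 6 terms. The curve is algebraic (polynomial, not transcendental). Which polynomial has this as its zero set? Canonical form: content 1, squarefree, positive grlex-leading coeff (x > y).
Degree: the shape is more complex than any degree-3 curve, so deg p = 4.
Observable constraints: the visible y-axis segment lies entirely on the curve; one x-axis crossing is at x = 0.
Matching integer coefficients to the picture gives p.

3*x^3*y - x*y^3 + 3*x^3 + x^2*y + 2*x*y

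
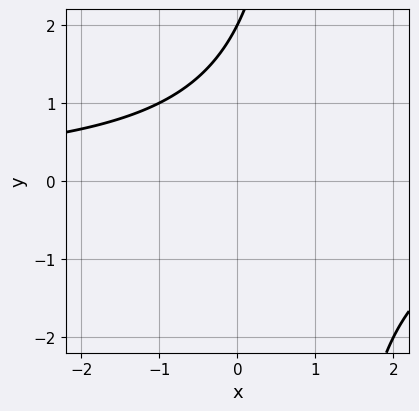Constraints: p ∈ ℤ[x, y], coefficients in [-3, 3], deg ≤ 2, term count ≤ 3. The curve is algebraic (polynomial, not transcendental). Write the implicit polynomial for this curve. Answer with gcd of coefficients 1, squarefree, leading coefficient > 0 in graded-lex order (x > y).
deg p = 2. The shape is more complex than any degree-1 curve.
From the axis intercepts and sections: the curve avoids every integer x-axis point in the box; it meets the y-axis at y = 2 (among the integer gridlines).
Putting this together gives p.

x*y - y + 2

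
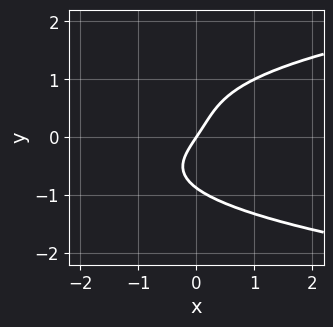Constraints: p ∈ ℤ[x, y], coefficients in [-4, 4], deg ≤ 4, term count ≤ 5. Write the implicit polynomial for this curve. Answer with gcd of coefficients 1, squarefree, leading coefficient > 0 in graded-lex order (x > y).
(a) The degree is 4 — the shape is more complex than any degree-3 curve.
(b) Checking where it meets the axes: it meets the y-axis at y = 0 (among the integer gridlines); it meets the x-axis at x = 0 (among the integer gridlines).
(c) Putting this together gives p.

3*y^4 - 2*x*y^2 - 3*x + 2*y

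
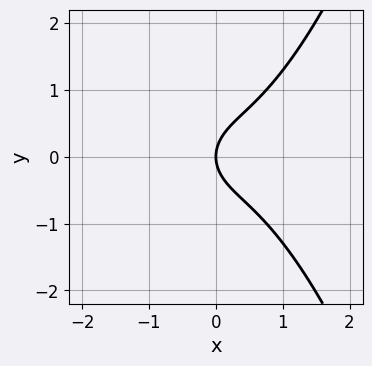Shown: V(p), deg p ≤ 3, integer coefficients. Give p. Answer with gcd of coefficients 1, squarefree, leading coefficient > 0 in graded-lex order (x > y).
3*x^3 - x^2 - 3*y^2 + 3*x

1. deg p = 3. No degree-2 curve has this shape.
2. Symmetries: it's symmetric under y → −y, forcing even powers of y.
3. Checking where it meets the axes: one x-axis crossing is at x = 0; it meets the y-axis at y = 0 (among the integer gridlines).
4. Assembling these constraints gives the stated polynomial.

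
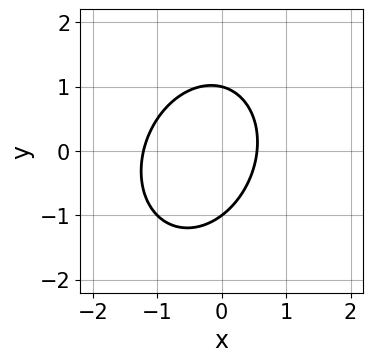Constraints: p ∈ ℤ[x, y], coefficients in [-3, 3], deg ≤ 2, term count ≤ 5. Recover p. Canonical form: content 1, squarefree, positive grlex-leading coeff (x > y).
First, degree: no degree-1 curve has this shape, so deg p = 2.
Next, from the axis intercepts and sections: among the integer gridlines, it crosses the y-axis at y ∈ {-1, 1}.
Finally, fitting integer coefficients to these (and the overall shape) gives p.

3*x^2 - x*y + 2*y^2 + 2*x - 2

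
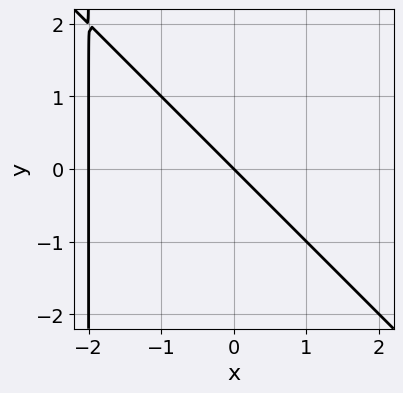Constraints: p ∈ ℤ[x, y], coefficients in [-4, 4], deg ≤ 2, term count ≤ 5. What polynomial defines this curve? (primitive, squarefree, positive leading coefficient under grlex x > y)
x^2 + x*y + 2*x + 2*y

1. Degree: a generic line meets the curve in up to 2 points, so deg p = 2.
2. From the visible intercepts: among the integer gridlines, it crosses the x-axis at x ∈ {-2, 0}; it meets the y-axis at y = 0 (among the integer gridlines).
3. Together with the visible shape, these determine p as stated.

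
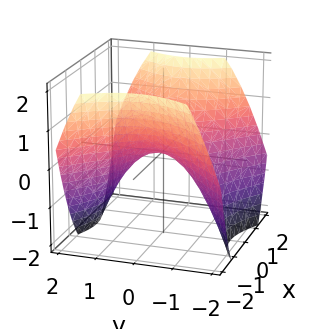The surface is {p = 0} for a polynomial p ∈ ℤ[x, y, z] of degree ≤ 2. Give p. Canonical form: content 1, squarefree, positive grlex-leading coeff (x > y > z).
2*x^2 - 2*y^2 - 3*z

(a) The degree is 2 — a saddle surface; a quadric.
(b) Symmetries: mirror symmetry x ↦ −x ⇒ only even powers of x; the y ↦ −y reflection is a symmetry, so y appears only in even powers.
(c) Against the integer gridlines: one x-axis crossing is at x = 0; one y-axis crossing is at y = 0; it meets the z-axis at z = 0 (among the integer gridlines).
(d) Assembling these constraints gives the stated polynomial.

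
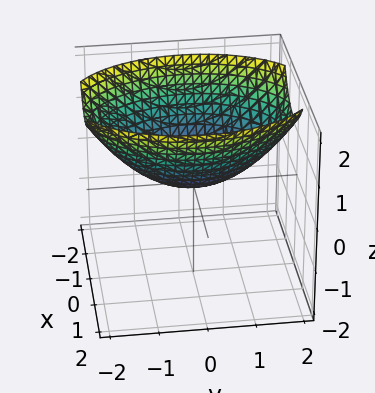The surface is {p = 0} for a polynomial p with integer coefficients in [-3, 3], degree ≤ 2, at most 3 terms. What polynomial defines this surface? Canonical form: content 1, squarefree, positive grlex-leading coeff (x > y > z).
2*x^2 + y^2 - 3*z

deg p = 2.
Symmetries: the y ↦ −y reflection is a symmetry, so y appears only in even powers; it's symmetric under x → −x, forcing even powers of x.
Against the integer gridlines: one y-axis crossing is at y = 0; it crosses the z-axis at the gridline z = 0; one x-axis crossing is at x = 0.
Putting this together gives p.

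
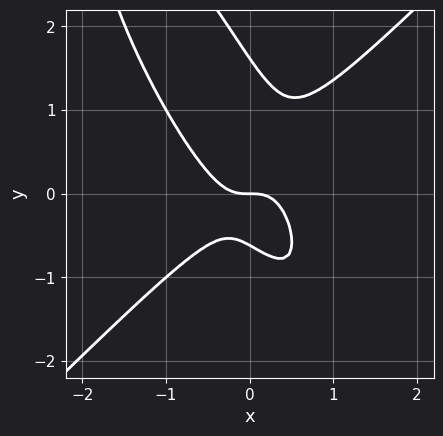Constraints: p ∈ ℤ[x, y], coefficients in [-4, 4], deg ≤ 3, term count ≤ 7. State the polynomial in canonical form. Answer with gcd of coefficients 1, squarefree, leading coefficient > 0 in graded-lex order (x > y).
3*x^3 - 2*x*y^2 - y^3 + y^2 + y

deg p = 3. A generic line meets the curve in up to 3 points.
From the axis intercepts and sections: it meets the x-axis at x = 0 (among the integer gridlines); it crosses the y-axis at the gridline y = 0.
Solving for integer coefficients yields p as stated.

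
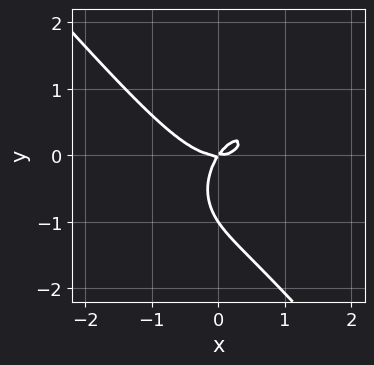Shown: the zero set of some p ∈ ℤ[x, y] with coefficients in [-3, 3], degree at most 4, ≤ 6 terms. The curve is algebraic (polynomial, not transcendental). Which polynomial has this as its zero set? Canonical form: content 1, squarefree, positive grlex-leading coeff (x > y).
First, deg p = 3. The shape is more complex than any degree-2 curve.
Then, reading off the gridlines: among the integer gridlines, it crosses the y-axis at y ∈ {-1, 0}; it crosses the x-axis at the gridline x = 0.
Finally, solving for integer coefficients yields p as stated.

3*x^3 + 2*y^3 - 3*x*y + 2*y^2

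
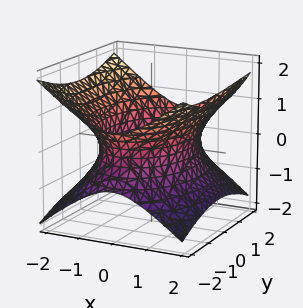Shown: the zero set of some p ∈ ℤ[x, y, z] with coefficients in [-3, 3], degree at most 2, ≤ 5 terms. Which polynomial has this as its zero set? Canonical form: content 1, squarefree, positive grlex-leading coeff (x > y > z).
2*x^2 + y^2 - 3*z^2 - 3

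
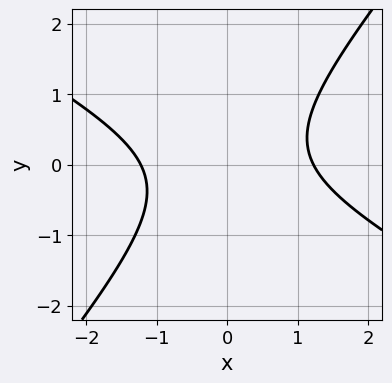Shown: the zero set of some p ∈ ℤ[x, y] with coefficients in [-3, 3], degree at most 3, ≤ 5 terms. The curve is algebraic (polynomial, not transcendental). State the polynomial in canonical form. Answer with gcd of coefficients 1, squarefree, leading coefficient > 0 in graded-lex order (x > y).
1. The degree is 2 — a generic line meets the curve in up to 2 points.
2. Checking where it meets the axes: the curve avoids every integer y-axis point in the box.
3. Matching integer coefficients to the picture gives p.

2*x^2 + 2*x*y - 3*y^2 - 3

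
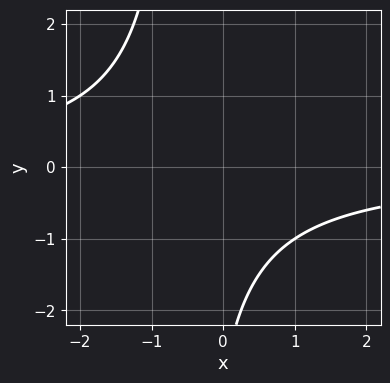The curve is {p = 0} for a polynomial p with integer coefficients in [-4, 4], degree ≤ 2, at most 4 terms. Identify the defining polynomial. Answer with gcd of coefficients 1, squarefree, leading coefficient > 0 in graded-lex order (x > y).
2*x*y + y + 3

Degree: a generic line meets the curve in up to 2 points, so deg p = 2.
Against the integer gridlines: it misses every integer gridline on the y-axis; it misses every integer gridline on the x-axis.
Putting this together gives p.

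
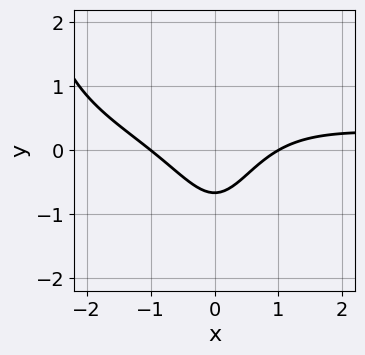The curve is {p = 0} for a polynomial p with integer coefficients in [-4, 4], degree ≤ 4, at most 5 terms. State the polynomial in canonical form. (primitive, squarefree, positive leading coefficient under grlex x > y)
First, degree: no degree-3 curve has this shape, so deg p = 4.
Next, observable constraints: the x-axis gridline crossings are at x ∈ {-1, 1}.
Finally, these observations pin down the coefficients.

x^3*y + 3*x^2*y - 2*x^2 + 3*y + 2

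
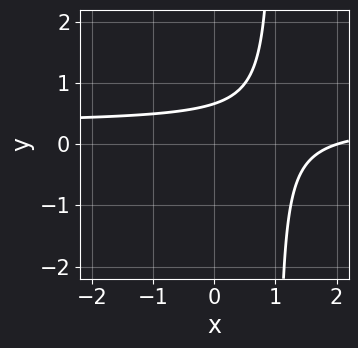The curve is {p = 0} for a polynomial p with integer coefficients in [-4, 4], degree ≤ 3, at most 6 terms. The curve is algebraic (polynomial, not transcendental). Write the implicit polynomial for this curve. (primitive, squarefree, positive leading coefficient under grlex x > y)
1. The degree is 2 — the shape is more complex than any degree-1 curve.
2. From the visible intercepts: one x-axis crossing is at x = 2.
3. Fitting integer coefficients to these (and the overall shape) gives p.

3*x*y - x - 3*y + 2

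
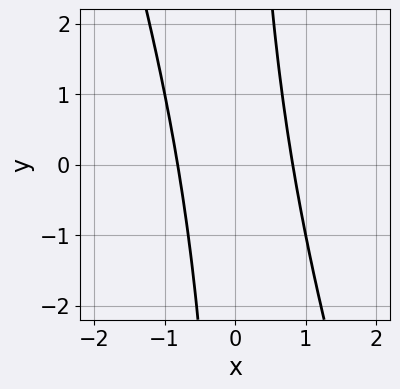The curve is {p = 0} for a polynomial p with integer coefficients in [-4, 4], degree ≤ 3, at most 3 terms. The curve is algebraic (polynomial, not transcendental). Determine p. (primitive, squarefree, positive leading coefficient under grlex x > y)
3*x^2 + x*y - 2

(a) Degree: a generic line meets the curve in up to 2 points, so deg p = 2.
(b) From the visible intercepts: the curve avoids every integer y-axis point in the box.
(c) Assembling these constraints gives the stated polynomial.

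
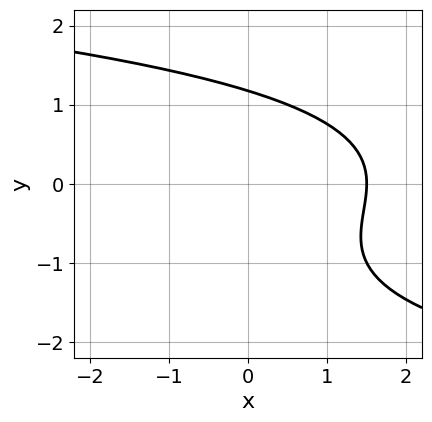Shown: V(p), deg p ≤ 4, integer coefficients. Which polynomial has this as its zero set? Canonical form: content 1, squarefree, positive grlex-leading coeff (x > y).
y^3 + y^2 + 2*x - 3

1. The degree is 3 — no degree-2 curve has this shape.
2. Solving for integer coefficients yields p as stated.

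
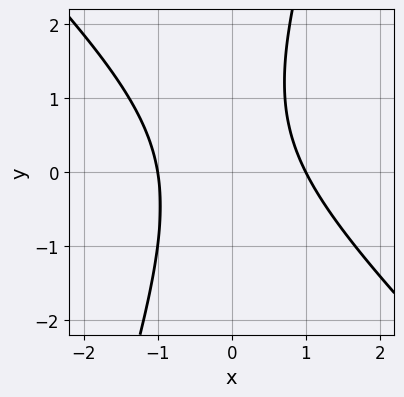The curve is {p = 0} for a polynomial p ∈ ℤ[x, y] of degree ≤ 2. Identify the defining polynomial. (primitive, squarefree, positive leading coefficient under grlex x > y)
3*x^2 + 2*x*y - y^2 + y - 3

(a) Degree: the shape is more complex than any degree-1 curve, so deg p = 2.
(b) From the axis intercepts and sections: the curve avoids every integer y-axis point in the box; the x-axis gridline crossings are at x ∈ {-1, 1}.
(c) The integer polynomial consistent with all of this is the stated p.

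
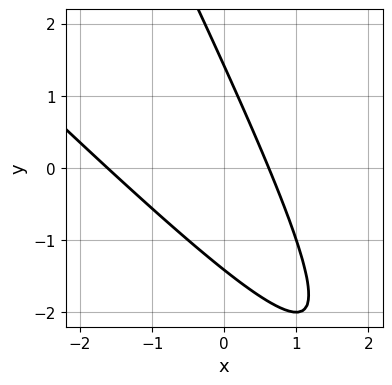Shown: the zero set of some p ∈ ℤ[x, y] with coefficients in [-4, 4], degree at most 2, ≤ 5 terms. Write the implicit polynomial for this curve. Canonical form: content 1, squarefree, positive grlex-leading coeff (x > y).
(a) deg p = 2. No degree-1 curve has this shape.
(b) Solving for integer coefficients yields p as stated.

2*x^2 + 3*x*y + y^2 + 2*x - 2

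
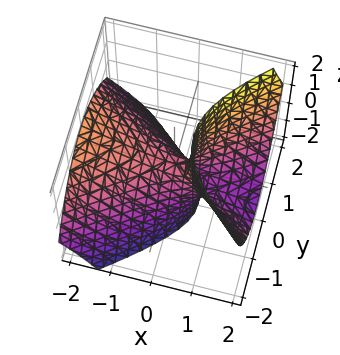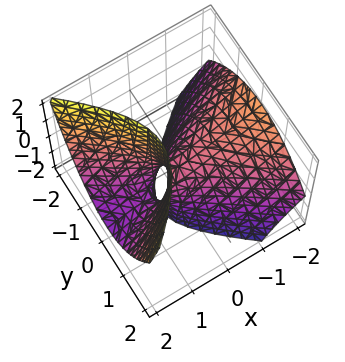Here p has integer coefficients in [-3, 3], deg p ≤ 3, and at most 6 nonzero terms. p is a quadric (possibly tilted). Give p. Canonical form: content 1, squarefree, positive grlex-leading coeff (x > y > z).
x^2 + 2*x*z - 2*y^2 - z

First, deg p = 2. The shape is more complex than any degree-1 surface.
Next, against the integer gridlines: it meets the z-axis at z = 0 (among the integer gridlines); it crosses the x-axis at the gridline x = 0.
Finally, matching integer coefficients to the picture gives p.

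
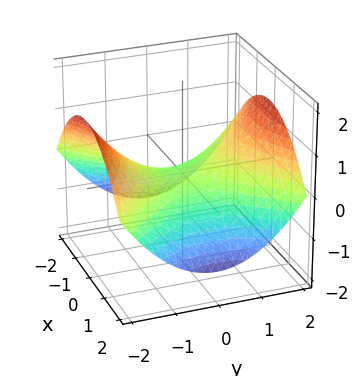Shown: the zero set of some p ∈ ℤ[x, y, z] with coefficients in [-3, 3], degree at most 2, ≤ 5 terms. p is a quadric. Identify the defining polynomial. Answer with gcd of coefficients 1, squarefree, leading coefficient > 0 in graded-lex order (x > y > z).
deg p = 2. A hyperbolic paraboloid; a quadric.
Symmetries: it's symmetric under y → −y, forcing even powers of y; mirror symmetry x ↦ −x ⇒ only even powers of x.
Reading off the gridlines: it crosses the x-axis at the gridline x = 0; it meets the y-axis at y = 0 (among the integer gridlines).
Matching integer coefficients to the picture gives p.

x^2 - y^2 + 3*z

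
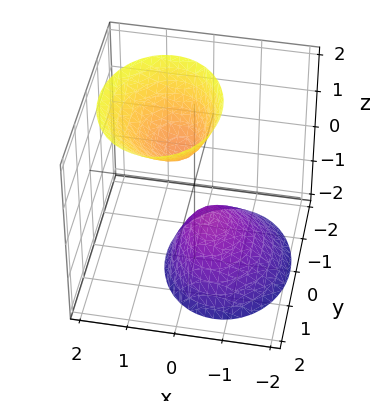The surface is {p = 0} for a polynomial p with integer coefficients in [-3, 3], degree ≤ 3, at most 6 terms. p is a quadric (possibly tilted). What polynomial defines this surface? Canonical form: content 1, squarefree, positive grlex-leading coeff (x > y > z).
First, I count 2 distinct pieces. They look like related sheets of one shape, so recover p as a whole.
Then, deg p = 2. The shape is more complex than any degree-1 surface.
Then, observable constraints: no y-intercept at any integer in the box; it misses every integer gridline on the x-axis; the z-axis gridline crossings are at z ∈ {-1, 1}.
Finally, putting this together gives p.

3*x^2 - 2*x*z + 2*y^2 - z^2 + 1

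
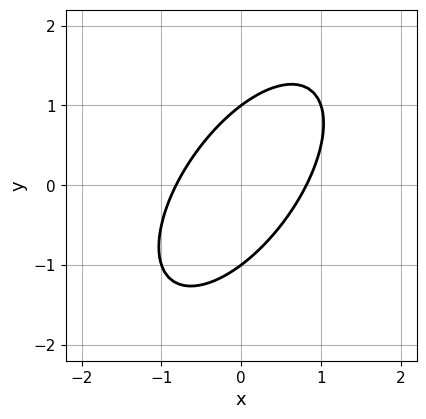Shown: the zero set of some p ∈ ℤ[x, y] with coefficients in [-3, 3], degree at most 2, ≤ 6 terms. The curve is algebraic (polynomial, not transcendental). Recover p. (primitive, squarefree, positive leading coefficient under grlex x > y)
First, deg p = 2. The shape is more complex than any degree-1 curve.
Next, from the visible intercepts: among the integer gridlines, it crosses the y-axis at y ∈ {-1, 1}.
Finally, these observations pin down the coefficients.

3*x^2 - 3*x*y + 2*y^2 - 2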